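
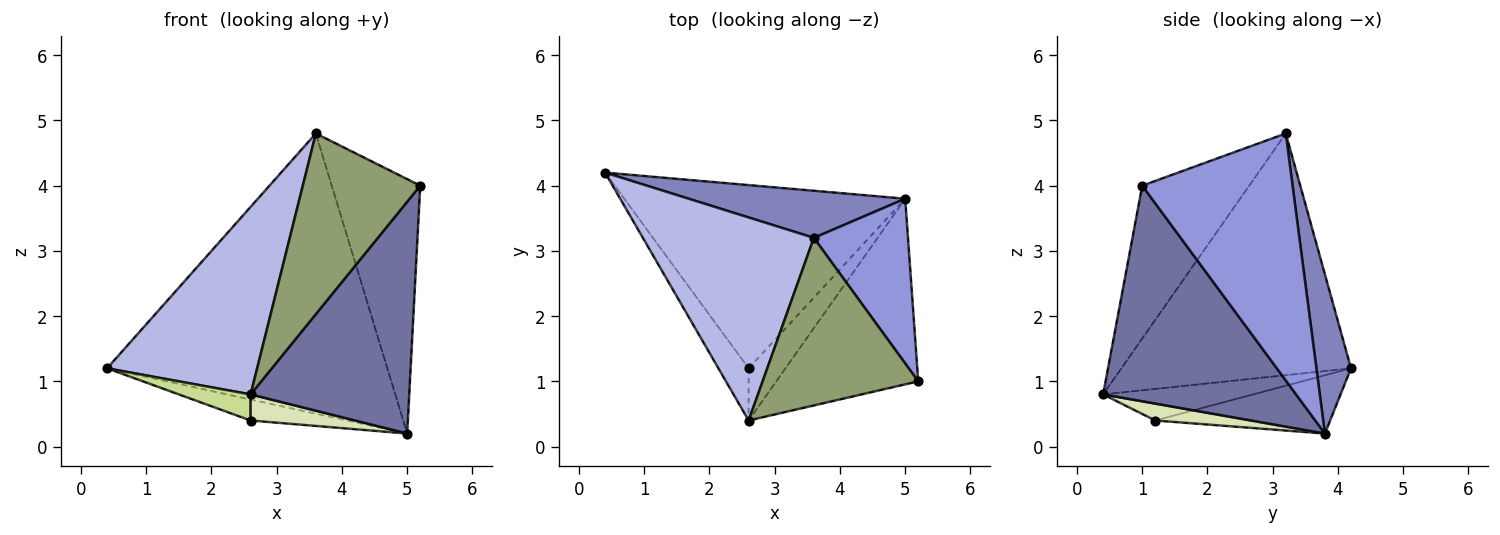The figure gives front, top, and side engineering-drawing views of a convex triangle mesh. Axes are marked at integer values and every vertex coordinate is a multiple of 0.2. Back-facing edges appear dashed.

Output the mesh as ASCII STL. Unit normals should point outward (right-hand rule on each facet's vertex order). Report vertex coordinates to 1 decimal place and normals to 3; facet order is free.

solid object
 facet normal 0.689 -0.566 -0.453
  outer loop
   vertex 2.6 0.4 0.8
   vertex 5.0 3.8 0.2
   vertex 5.2 1.0 4.0
  endloop
 endfacet
 facet normal 0.121 0.979 0.164
  outer loop
   vertex 3.6 3.2 4.8
   vertex 5.0 3.8 0.2
   vertex 0.4 4.2 1.2
  endloop
 endfacet
 facet normal 0.819 0.482 0.312
  outer loop
   vertex 3.6 3.2 4.8
   vertex 5.2 1.0 4.0
   vertex 5.0 3.8 0.2
  endloop
 endfacet
 facet normal -0.720 -0.471 0.510
  outer loop
   vertex 3.6 3.2 4.8
   vertex 0.4 4.2 1.2
   vertex 2.6 0.4 0.8
  endloop
 endfacet
 facet normal -0.555 -0.610 0.566
  outer loop
   vertex 3.6 3.2 4.8
   vertex 2.6 0.4 0.8
   vertex 5.2 1.0 4.0
  endloop
 endfacet
 facet normal -0.202 0.111 -0.973
  outer loop
   vertex 2.6 1.2 0.4
   vertex 0.4 4.2 1.2
   vertex 5.0 3.8 0.2
  endloop
 endfacet
 facet normal -0.683 -0.327 -0.653
  outer loop
   vertex 2.6 1.2 0.4
   vertex 2.6 0.4 0.8
   vertex 0.4 4.2 1.2
  endloop
 endfacet
 facet normal 0.379 -0.414 -0.828
  outer loop
   vertex 2.6 1.2 0.4
   vertex 5.0 3.8 0.2
   vertex 2.6 0.4 0.8
  endloop
 endfacet
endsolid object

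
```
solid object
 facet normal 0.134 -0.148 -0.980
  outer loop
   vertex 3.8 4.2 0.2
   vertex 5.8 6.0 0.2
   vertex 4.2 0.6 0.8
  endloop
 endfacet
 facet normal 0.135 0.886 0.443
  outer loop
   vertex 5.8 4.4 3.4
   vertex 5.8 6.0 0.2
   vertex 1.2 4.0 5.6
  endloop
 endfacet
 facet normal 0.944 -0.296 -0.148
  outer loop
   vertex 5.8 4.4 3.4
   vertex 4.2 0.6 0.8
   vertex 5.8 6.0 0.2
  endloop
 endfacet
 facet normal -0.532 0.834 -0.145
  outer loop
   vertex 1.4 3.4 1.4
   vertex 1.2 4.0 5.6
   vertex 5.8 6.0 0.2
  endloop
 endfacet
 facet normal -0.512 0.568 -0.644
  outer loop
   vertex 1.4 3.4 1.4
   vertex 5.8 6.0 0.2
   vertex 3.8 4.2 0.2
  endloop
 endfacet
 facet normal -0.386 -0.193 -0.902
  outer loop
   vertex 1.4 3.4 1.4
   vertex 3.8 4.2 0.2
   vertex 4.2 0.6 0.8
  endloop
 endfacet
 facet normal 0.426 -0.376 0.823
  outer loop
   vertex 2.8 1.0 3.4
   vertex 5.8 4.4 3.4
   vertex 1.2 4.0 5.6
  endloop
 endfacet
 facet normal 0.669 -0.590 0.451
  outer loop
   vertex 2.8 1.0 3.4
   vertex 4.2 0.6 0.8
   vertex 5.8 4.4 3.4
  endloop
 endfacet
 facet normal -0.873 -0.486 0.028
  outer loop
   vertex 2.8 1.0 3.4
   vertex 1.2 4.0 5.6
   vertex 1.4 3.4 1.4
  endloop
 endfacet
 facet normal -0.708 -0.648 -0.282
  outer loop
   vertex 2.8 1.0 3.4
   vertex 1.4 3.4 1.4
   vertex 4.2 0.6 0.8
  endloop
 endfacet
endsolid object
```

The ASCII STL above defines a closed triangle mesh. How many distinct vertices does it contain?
7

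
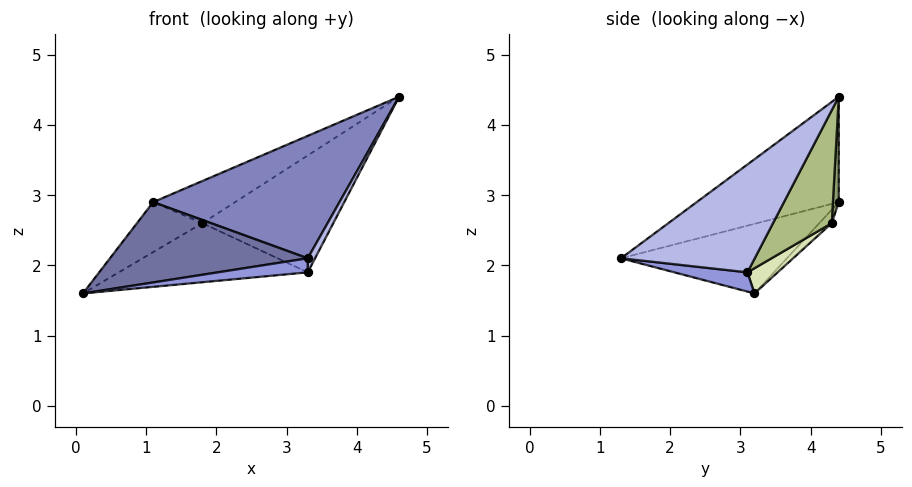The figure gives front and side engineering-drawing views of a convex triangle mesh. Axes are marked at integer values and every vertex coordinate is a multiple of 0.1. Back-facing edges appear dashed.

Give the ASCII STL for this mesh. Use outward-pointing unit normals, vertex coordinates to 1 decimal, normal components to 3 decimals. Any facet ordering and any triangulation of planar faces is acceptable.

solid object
 facet normal -0.411 -0.490 0.769
  outer loop
   vertex 1.1 4.4 2.9
   vertex 0.1 3.2 1.6
   vertex 3.3 1.3 2.1
  endloop
 endfacet
 facet normal -0.350 -0.459 0.817
  outer loop
   vertex 1.1 4.4 2.9
   vertex 3.3 1.3 2.1
   vertex 4.6 4.4 4.4
  endloop
 endfacet
 facet normal 0.089 -0.110 -0.990
  outer loop
   vertex 3.3 3.1 1.9
   vertex 3.3 1.3 2.1
   vertex 0.1 3.2 1.6
  endloop
 endfacet
 facet normal 0.896 -0.049 -0.441
  outer loop
   vertex 3.3 3.1 1.9
   vertex 4.6 4.4 4.4
   vertex 3.3 1.3 2.1
  endloop
 endfacet
 facet normal 0.070 0.984 -0.164
  outer loop
   vertex 1.8 4.3 2.6
   vertex 1.1 4.4 2.9
   vertex 4.6 4.4 4.4
  endloop
 endfacet
 facet normal 0.337 0.752 -0.566
  outer loop
   vertex 1.8 4.3 2.6
   vertex 4.6 4.4 4.4
   vertex 3.3 3.1 1.9
  endloop
 endfacet
 facet normal -0.148 0.781 -0.607
  outer loop
   vertex 1.8 4.3 2.6
   vertex 0.1 3.2 1.6
   vertex 1.1 4.4 2.9
  endloop
 endfacet
 facet normal 0.094 0.586 -0.805
  outer loop
   vertex 1.8 4.3 2.6
   vertex 3.3 3.1 1.9
   vertex 0.1 3.2 1.6
  endloop
 endfacet
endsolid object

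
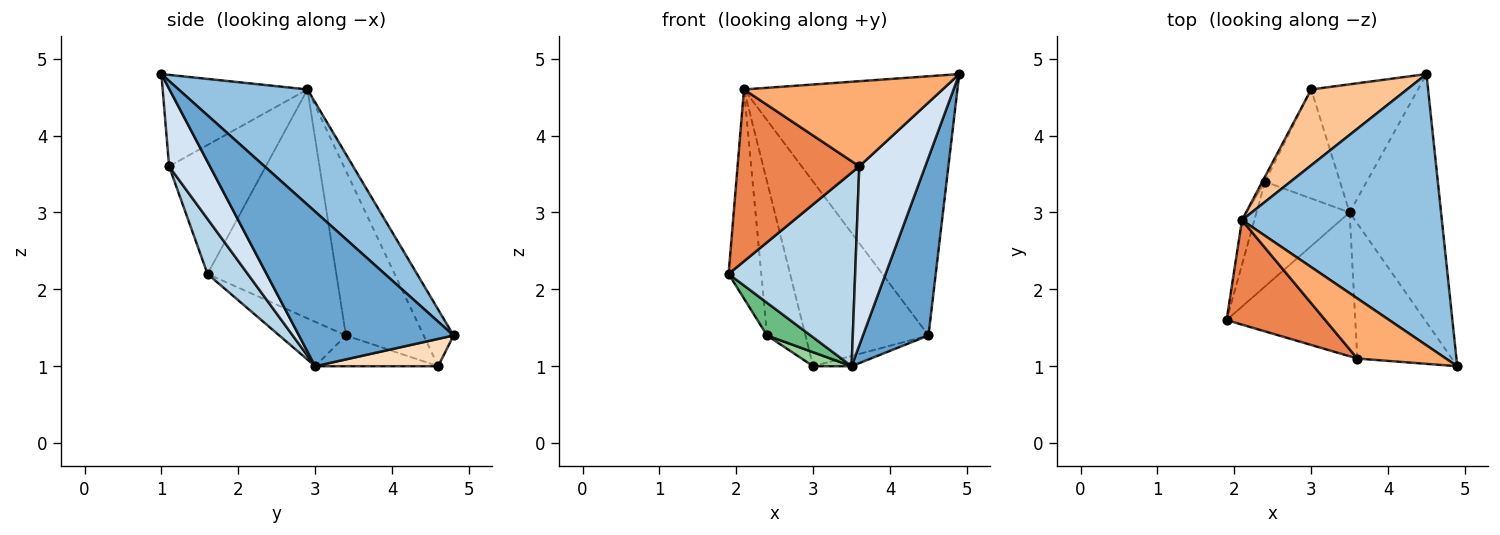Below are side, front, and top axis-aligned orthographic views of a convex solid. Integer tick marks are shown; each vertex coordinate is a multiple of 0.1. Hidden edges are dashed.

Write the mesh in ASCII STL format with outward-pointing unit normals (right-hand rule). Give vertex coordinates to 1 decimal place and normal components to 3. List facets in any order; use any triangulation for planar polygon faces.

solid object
 facet normal 0.808 -0.343 -0.478
  outer loop
   vertex 3.5 3.0 1.0
   vertex 4.5 4.8 1.4
   vertex 4.9 1.0 4.8
  endloop
 endfacet
 facet normal 0.385 0.638 0.667
  outer loop
   vertex 2.1 2.9 4.6
   vertex 4.9 1.0 4.8
   vertex 4.5 4.8 1.4
  endloop
 endfacet
 facet normal 0.247 -0.778 -0.578
  outer loop
   vertex 3.6 1.1 3.6
   vertex 1.9 1.6 2.2
   vertex 3.5 3.0 1.0
  endloop
 endfacet
 facet normal 0.443 -0.715 -0.540
  outer loop
   vertex 3.6 1.1 3.6
   vertex 3.5 3.0 1.0
   vertex 4.9 1.0 4.8
  endloop
 endfacet
 facet normal -0.562 -0.707 0.430
  outer loop
   vertex 3.6 1.1 3.6
   vertex 2.1 2.9 4.6
   vertex 1.9 1.6 2.2
  endloop
 endfacet
 facet normal -0.512 -0.702 0.496
  outer loop
   vertex 3.6 1.1 3.6
   vertex 4.9 1.0 4.8
   vertex 2.1 2.9 4.6
  endloop
 endfacet
 facet normal -0.219 0.902 0.371
  outer loop
   vertex 3.0 4.6 1.0
   vertex 2.1 2.9 4.6
   vertex 4.5 4.8 1.4
  endloop
 endfacet
 facet normal 0.247 0.077 -0.966
  outer loop
   vertex 3.0 4.6 1.0
   vertex 4.5 4.8 1.4
   vertex 3.5 3.0 1.0
  endloop
 endfacet
 facet normal -0.414 -0.271 -0.869
  outer loop
   vertex 2.4 3.4 1.4
   vertex 3.5 3.0 1.0
   vertex 1.9 1.6 2.2
  endloop
 endfacet
 facet normal -0.377 -0.118 -0.919
  outer loop
   vertex 2.4 3.4 1.4
   vertex 3.0 4.6 1.0
   vertex 3.5 3.0 1.0
  endloop
 endfacet
 facet normal -0.968 0.246 -0.052
  outer loop
   vertex 2.4 3.4 1.4
   vertex 1.9 1.6 2.2
   vertex 2.1 2.9 4.6
  endloop
 endfacet
 facet normal -0.896 0.443 -0.015
  outer loop
   vertex 2.4 3.4 1.4
   vertex 2.1 2.9 4.6
   vertex 3.0 4.6 1.0
  endloop
 endfacet
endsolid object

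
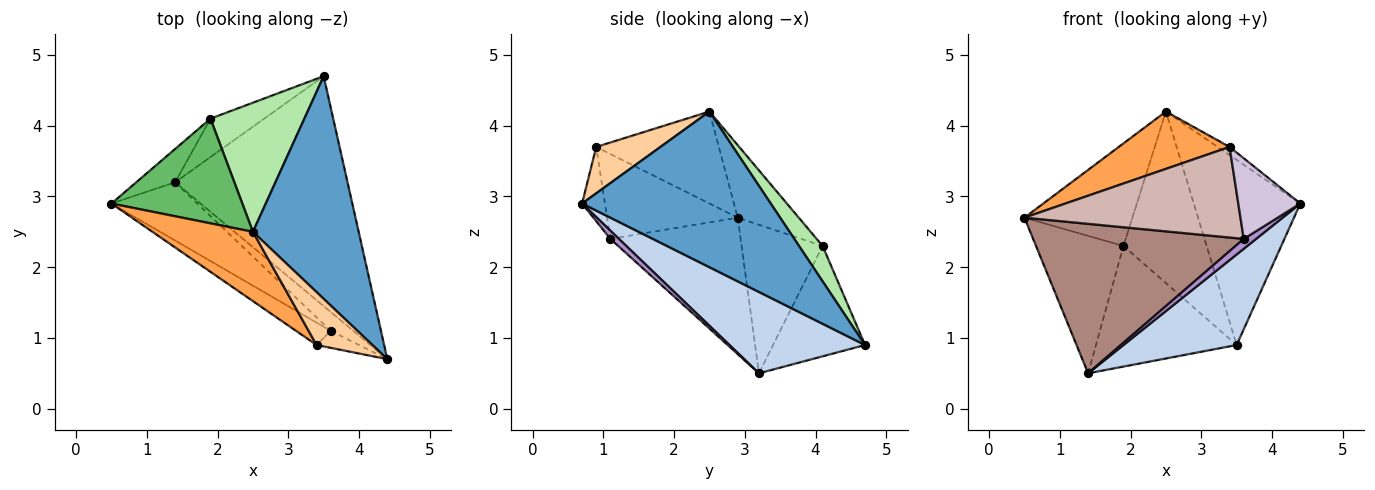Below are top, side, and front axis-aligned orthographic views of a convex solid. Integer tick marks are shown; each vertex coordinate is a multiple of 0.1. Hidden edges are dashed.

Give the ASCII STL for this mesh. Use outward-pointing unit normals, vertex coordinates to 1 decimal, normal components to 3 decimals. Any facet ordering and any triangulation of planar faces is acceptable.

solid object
 facet normal 0.749 0.423 0.509
  outer loop
   vertex 2.5 2.5 4.2
   vertex 4.4 0.7 2.9
   vertex 3.5 4.7 0.9
  endloop
 endfacet
 facet normal 0.402 -0.336 -0.852
  outer loop
   vertex 1.4 3.2 0.5
   vertex 3.5 4.7 0.9
   vertex 4.4 0.7 2.9
  endloop
 endfacet
 facet normal -0.576 -0.521 0.630
  outer loop
   vertex 3.4 0.9 3.7
   vertex 2.5 2.5 4.2
   vertex 0.5 2.9 2.7
  endloop
 endfacet
 facet normal 0.635 0.118 0.764
  outer loop
   vertex 3.4 0.9 3.7
   vertex 4.4 0.7 2.9
   vertex 2.5 2.5 4.2
  endloop
 endfacet
 facet normal -0.368 0.651 0.664
  outer loop
   vertex 1.9 4.1 2.3
   vertex 0.5 2.9 2.7
   vertex 2.5 2.5 4.2
  endloop
 endfacet
 facet normal 0.221 0.779 0.586
  outer loop
   vertex 1.9 4.1 2.3
   vertex 2.5 2.5 4.2
   vertex 3.5 4.7 0.9
  endloop
 endfacet
 facet normal -0.669 0.722 -0.175
  outer loop
   vertex 1.9 4.1 2.3
   vertex 1.4 3.2 0.5
   vertex 0.5 2.9 2.7
  endloop
 endfacet
 facet normal -0.529 0.809 -0.258
  outer loop
   vertex 1.9 4.1 2.3
   vertex 3.5 4.7 0.9
   vertex 1.4 3.2 0.5
  endloop
 endfacet
 facet normal 0.306 -0.443 -0.843
  outer loop
   vertex 3.6 1.1 2.4
   vertex 1.4 3.2 0.5
   vertex 4.4 0.7 2.9
  endloop
 endfacet
 facet normal -0.339 -0.921 -0.194
  outer loop
   vertex 3.6 1.1 2.4
   vertex 4.4 0.7 2.9
   vertex 3.4 0.9 3.7
  endloop
 endfacet
 facet normal -0.499 -0.807 -0.314
  outer loop
   vertex 3.6 1.1 2.4
   vertex 0.5 2.9 2.7
   vertex 1.4 3.2 0.5
  endloop
 endfacet
 facet normal -0.506 -0.837 -0.207
  outer loop
   vertex 3.6 1.1 2.4
   vertex 3.4 0.9 3.7
   vertex 0.5 2.9 2.7
  endloop
 endfacet
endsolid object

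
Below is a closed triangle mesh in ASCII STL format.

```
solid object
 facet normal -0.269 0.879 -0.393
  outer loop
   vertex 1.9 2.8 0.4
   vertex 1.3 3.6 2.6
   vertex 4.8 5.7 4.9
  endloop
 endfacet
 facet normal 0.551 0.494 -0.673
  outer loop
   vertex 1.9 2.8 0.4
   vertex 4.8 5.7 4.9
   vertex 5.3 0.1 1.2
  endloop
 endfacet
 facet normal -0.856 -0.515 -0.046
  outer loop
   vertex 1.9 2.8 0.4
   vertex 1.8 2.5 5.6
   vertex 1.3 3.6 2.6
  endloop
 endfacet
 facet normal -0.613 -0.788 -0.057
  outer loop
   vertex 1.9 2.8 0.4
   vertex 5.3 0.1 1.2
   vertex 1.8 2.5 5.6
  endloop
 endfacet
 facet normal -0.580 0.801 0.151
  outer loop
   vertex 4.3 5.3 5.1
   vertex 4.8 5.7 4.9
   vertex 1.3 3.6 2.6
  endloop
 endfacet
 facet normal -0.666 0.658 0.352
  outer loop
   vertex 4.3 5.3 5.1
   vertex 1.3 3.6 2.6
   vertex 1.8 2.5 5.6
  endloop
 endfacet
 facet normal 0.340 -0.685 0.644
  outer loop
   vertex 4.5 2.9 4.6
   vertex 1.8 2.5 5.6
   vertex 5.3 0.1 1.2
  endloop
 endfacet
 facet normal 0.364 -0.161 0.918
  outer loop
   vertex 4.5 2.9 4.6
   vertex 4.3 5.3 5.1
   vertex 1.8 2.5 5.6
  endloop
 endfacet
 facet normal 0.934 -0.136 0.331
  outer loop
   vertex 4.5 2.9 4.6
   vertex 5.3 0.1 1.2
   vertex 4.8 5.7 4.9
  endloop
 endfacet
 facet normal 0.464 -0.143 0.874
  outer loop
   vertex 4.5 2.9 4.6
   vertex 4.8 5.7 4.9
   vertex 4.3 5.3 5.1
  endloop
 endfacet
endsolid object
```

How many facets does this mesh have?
10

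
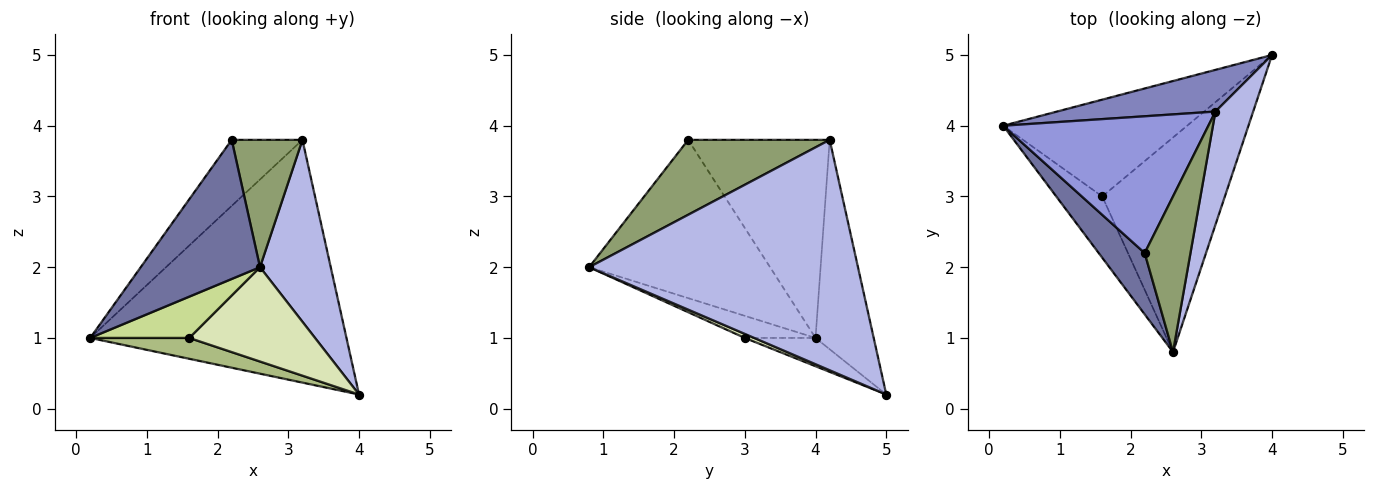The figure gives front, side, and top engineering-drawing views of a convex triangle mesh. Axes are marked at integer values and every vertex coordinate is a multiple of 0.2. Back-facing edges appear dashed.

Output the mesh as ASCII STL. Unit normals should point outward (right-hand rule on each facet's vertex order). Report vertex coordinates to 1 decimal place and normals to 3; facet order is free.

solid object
 facet normal -0.811 -0.535 0.236
  outer loop
   vertex 2.2 2.2 3.8
   vertex 0.2 4.0 1.0
   vertex 2.6 0.8 2.0
  endloop
 endfacet
 facet normal -0.218 0.962 0.165
  outer loop
   vertex 3.2 4.2 3.8
   vertex 4.0 5.0 0.2
   vertex 0.2 4.0 1.0
  endloop
 endfacet
 facet normal -0.656 0.328 0.680
  outer loop
   vertex 3.2 4.2 3.8
   vertex 0.2 4.0 1.0
   vertex 2.2 2.2 3.8
  endloop
 endfacet
 facet normal 0.955 -0.251 0.156
  outer loop
   vertex 3.2 4.2 3.8
   vertex 2.6 0.8 2.0
   vertex 4.0 5.0 0.2
  endloop
 endfacet
 facet normal 0.785 -0.392 0.480
  outer loop
   vertex 3.2 4.2 3.8
   vertex 2.2 2.2 3.8
   vertex 2.6 0.8 2.0
  endloop
 endfacet
 facet normal -0.149 -0.208 -0.967
  outer loop
   vertex 1.6 3.0 1.0
   vertex 0.2 4.0 1.0
   vertex 4.0 5.0 0.2
  endloop
 endfacet
 facet normal -0.370 -0.519 -0.771
  outer loop
   vertex 1.6 3.0 1.0
   vertex 2.6 0.8 2.0
   vertex 0.2 4.0 1.0
  endloop
 endfacet
 facet normal 0.030 -0.402 -0.915
  outer loop
   vertex 1.6 3.0 1.0
   vertex 4.0 5.0 0.2
   vertex 2.6 0.8 2.0
  endloop
 endfacet
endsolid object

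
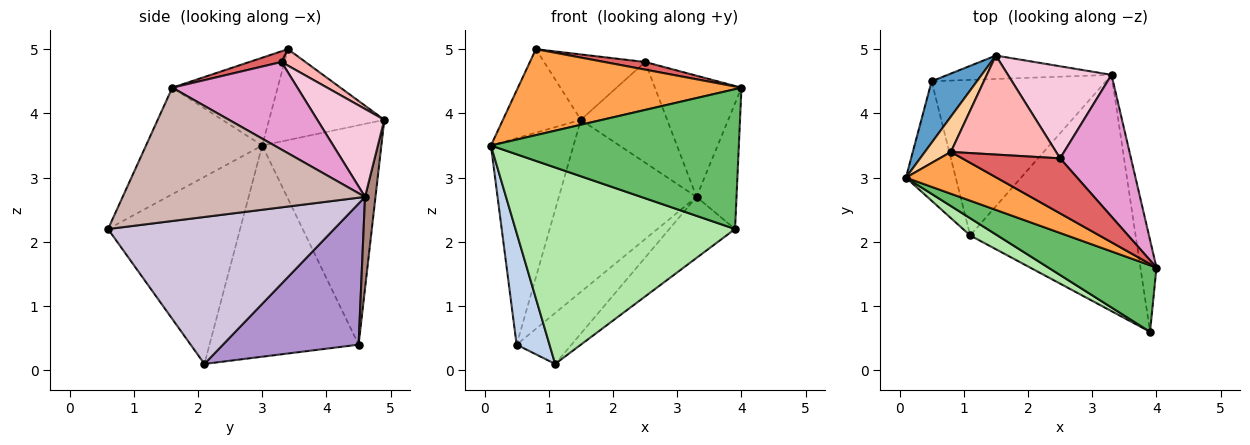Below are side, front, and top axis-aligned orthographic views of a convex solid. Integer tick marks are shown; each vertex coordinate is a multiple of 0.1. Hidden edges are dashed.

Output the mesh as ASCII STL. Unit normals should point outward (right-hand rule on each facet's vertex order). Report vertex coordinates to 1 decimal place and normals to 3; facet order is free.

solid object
 facet normal -0.810 0.562 0.167
  outer loop
   vertex 0.5 4.5 0.4
   vertex 0.1 3.0 3.5
   vertex 1.5 4.9 3.9
  endloop
 endfacet
 facet normal -0.952 -0.210 -0.224
  outer loop
   vertex 0.5 4.5 0.4
   vertex 1.1 2.1 0.1
   vertex 0.1 3.0 3.5
  endloop
 endfacet
 facet normal -0.390 -0.828 0.403
  outer loop
   vertex 0.8 3.4 5.0
   vertex 0.1 3.0 3.5
   vertex 4.0 1.6 4.4
  endloop
 endfacet
 facet normal -0.806 0.545 0.231
  outer loop
   vertex 0.8 3.4 5.0
   vertex 1.5 4.9 3.9
   vertex 0.1 3.0 3.5
  endloop
 endfacet
 facet normal -0.390 -0.832 0.396
  outer loop
   vertex 3.9 0.6 2.2
   vertex 4.0 1.6 4.4
   vertex 0.1 3.0 3.5
  endloop
 endfacet
 facet normal -0.514 -0.854 0.075
  outer loop
   vertex 3.9 0.6 2.2
   vertex 0.1 3.0 3.5
   vertex 1.1 2.1 0.1
  endloop
 endfacet
 facet normal 0.108 -0.137 0.985
  outer loop
   vertex 2.5 3.3 4.8
   vertex 0.8 3.4 5.0
   vertex 4.0 1.6 4.4
  endloop
 endfacet
 facet normal 0.129 0.546 0.827
  outer loop
   vertex 2.5 3.3 4.8
   vertex 1.5 4.9 3.9
   vertex 0.8 3.4 5.0
  endloop
 endfacet
 facet normal 0.610 0.247 -0.753
  outer loop
   vertex 3.3 4.6 2.7
   vertex 1.1 2.1 0.1
   vertex 0.5 4.5 0.4
  endloop
 endfacet
 facet normal 0.652 0.190 -0.734
  outer loop
   vertex 3.3 4.6 2.7
   vertex 3.9 0.6 2.2
   vertex 1.1 2.1 0.1
  endloop
 endfacet
 facet normal 0.075 0.988 -0.134
  outer loop
   vertex 3.3 4.6 2.7
   vertex 0.5 4.5 0.4
   vertex 1.5 4.9 3.9
  endloop
 endfacet
 facet normal 0.980 0.162 -0.118
  outer loop
   vertex 3.3 4.6 2.7
   vertex 4.0 1.6 4.4
   vertex 3.9 0.6 2.2
  endloop
 endfacet
 facet normal 0.685 0.474 0.554
  outer loop
   vertex 3.3 4.6 2.7
   vertex 2.5 3.3 4.8
   vertex 4.0 1.6 4.4
  endloop
 endfacet
 facet normal 0.497 0.640 0.586
  outer loop
   vertex 3.3 4.6 2.7
   vertex 1.5 4.9 3.9
   vertex 2.5 3.3 4.8
  endloop
 endfacet
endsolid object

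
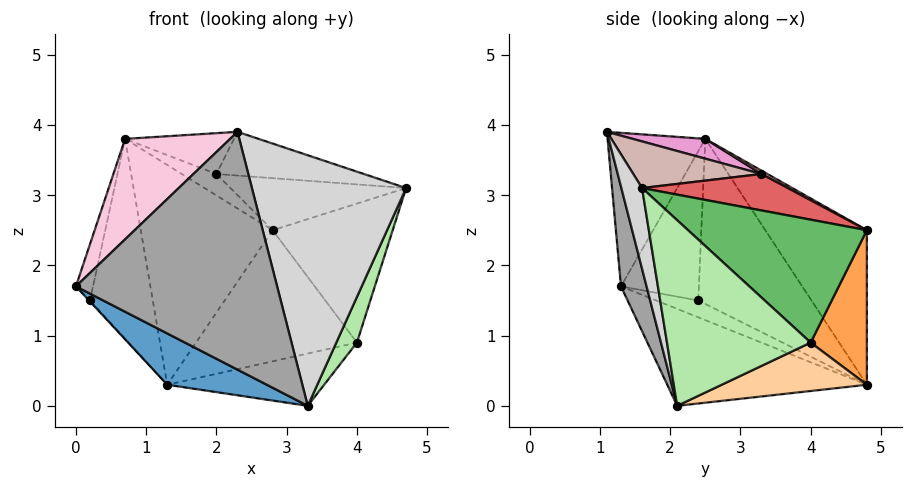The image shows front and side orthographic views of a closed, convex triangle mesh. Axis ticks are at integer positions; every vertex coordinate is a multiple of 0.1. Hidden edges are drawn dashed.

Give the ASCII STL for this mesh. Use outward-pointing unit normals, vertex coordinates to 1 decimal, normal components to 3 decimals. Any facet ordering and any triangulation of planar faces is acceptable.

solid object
 facet normal -0.409 -0.204 -0.890
  outer loop
   vertex 1.3 4.8 0.3
   vertex 3.3 2.1 0.0
   vertex 0.0 1.3 1.7
  endloop
 endfacet
 facet normal -0.563 0.731 0.384
  outer loop
   vertex 0.7 2.5 3.8
   vertex 2.8 4.8 2.5
   vertex 1.3 4.8 0.3
  endloop
 endfacet
 facet normal 0.322 0.921 -0.219
  outer loop
   vertex 4.0 4.0 0.9
   vertex 1.3 4.8 0.3
   vertex 2.8 4.8 2.5
  endloop
 endfacet
 facet normal 0.295 0.318 -0.901
  outer loop
   vertex 4.0 4.0 0.9
   vertex 3.3 2.1 0.0
   vertex 1.3 4.8 0.3
  endloop
 endfacet
 facet normal 0.785 0.527 0.325
  outer loop
   vertex 4.0 4.0 0.9
   vertex 2.8 4.8 2.5
   vertex 4.7 1.6 3.1
  endloop
 endfacet
 facet normal 0.896 -0.129 -0.425
  outer loop
   vertex 4.0 4.0 0.9
   vertex 4.7 1.6 3.1
   vertex 3.3 2.1 0.0
  endloop
 endfacet
 facet normal 0.277 0.333 0.901
  outer loop
   vertex 2.0 3.3 3.3
   vertex 4.7 1.6 3.1
   vertex 2.8 4.8 2.5
  endloop
 endfacet
 facet normal 0.075 0.438 0.896
  outer loop
   vertex 2.0 3.3 3.3
   vertex 2.8 4.8 2.5
   vertex 0.7 2.5 3.8
  endloop
 endfacet
 facet normal -0.755 0.018 -0.656
  outer loop
   vertex 0.2 2.4 1.5
   vertex 1.3 4.8 0.3
   vertex 0.0 1.3 1.7
  endloop
 endfacet
 facet normal -0.957 0.210 0.199
  outer loop
   vertex 0.2 2.4 1.5
   vertex 0.0 1.3 1.7
   vertex 0.7 2.5 3.8
  endloop
 endfacet
 facet normal -0.862 0.478 0.167
  outer loop
   vertex 0.2 2.4 1.5
   vertex 0.7 2.5 3.8
   vertex 1.3 4.8 0.3
  endloop
 endfacet
 facet normal 0.249 0.286 0.925
  outer loop
   vertex 2.3 1.1 3.9
   vertex 4.7 1.6 3.1
   vertex 2.0 3.3 3.3
  endloop
 endfacet
 facet normal 0.188 0.282 0.941
  outer loop
   vertex 2.3 1.1 3.9
   vertex 2.0 3.3 3.3
   vertex 0.7 2.5 3.8
  endloop
 endfacet
 facet normal -0.572 -0.615 0.542
  outer loop
   vertex 2.3 1.1 3.9
   vertex 0.7 2.5 3.8
   vertex 0.0 1.3 1.7
  endloop
 endfacet
 facet normal 0.123 -0.968 -0.217
  outer loop
   vertex 2.3 1.1 3.9
   vertex 0.0 1.3 1.7
   vertex 3.3 2.1 0.0
  endloop
 endfacet
 facet normal 0.130 -0.968 -0.215
  outer loop
   vertex 2.3 1.1 3.9
   vertex 3.3 2.1 0.0
   vertex 4.7 1.6 3.1
  endloop
 endfacet
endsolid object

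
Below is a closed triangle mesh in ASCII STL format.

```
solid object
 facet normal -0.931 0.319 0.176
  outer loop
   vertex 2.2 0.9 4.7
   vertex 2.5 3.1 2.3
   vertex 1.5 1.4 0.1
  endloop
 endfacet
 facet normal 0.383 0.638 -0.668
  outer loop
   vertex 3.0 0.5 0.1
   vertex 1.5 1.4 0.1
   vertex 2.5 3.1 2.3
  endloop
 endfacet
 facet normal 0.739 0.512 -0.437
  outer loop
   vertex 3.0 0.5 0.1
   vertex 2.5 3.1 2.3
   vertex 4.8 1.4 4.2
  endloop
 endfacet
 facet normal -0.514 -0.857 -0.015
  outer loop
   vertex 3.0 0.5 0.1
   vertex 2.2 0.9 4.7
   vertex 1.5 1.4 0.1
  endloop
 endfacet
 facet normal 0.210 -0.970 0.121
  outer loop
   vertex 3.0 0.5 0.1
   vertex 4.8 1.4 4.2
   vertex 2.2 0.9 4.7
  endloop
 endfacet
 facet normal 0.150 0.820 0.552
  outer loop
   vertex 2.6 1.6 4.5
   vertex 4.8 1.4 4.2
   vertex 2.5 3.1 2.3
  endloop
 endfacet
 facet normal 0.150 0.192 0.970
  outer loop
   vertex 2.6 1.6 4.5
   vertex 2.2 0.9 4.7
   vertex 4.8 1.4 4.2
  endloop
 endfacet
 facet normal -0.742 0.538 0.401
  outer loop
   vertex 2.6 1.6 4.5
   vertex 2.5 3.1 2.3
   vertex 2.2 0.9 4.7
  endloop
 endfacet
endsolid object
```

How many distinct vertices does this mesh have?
6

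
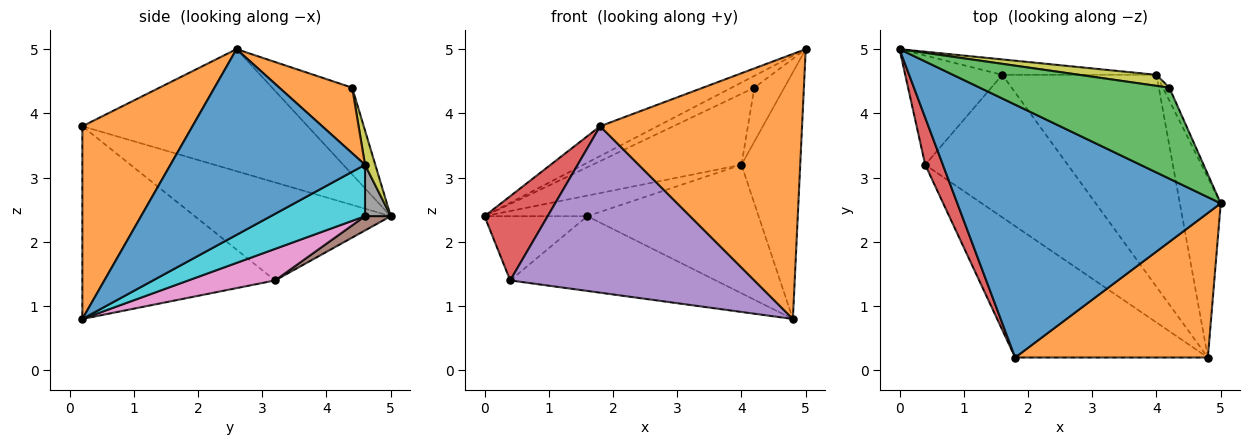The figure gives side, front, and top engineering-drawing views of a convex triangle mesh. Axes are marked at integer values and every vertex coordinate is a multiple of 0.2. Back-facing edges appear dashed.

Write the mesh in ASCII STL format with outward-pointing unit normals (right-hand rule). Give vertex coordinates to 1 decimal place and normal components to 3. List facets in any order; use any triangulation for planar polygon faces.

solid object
 facet normal -0.418 0.106 0.902
  outer loop
   vertex 1.8 0.2 3.8
   vertex 5.0 2.6 5.0
   vertex 0.0 5.0 2.4
  endloop
 endfacet
 facet normal 0.432 -0.792 0.432
  outer loop
   vertex 1.8 0.2 3.8
   vertex 4.8 0.2 0.8
   vertex 5.0 2.6 5.0
  endloop
 endfacet
 facet normal -0.413 0.117 0.903
  outer loop
   vertex 4.2 4.4 4.4
   vertex 0.0 5.0 2.4
   vertex 5.0 2.6 5.0
  endloop
 endfacet
 facet normal -0.938 -0.302 0.169
  outer loop
   vertex 0.4 3.2 1.4
   vertex 1.8 0.2 3.8
   vertex 0.0 5.0 2.4
  endloop
 endfacet
 facet normal -0.527 -0.667 -0.527
  outer loop
   vertex 0.4 3.2 1.4
   vertex 4.8 0.2 0.8
   vertex 1.8 0.2 3.8
  endloop
 endfacet
 facet normal 0.126 0.503 -0.855
  outer loop
   vertex 0.4 3.2 1.4
   vertex 0.0 5.0 2.4
   vertex 1.6 4.6 2.4
  endloop
 endfacet
 facet normal 0.192 0.456 -0.869
  outer loop
   vertex 0.4 3.2 1.4
   vertex 1.6 4.6 2.4
   vertex 4.8 0.2 0.8
  endloop
 endfacet
 facet normal 0.196 0.784 -0.588
  outer loop
   vertex 4.0 4.6 3.2
   vertex 1.6 4.6 2.4
   vertex 0.0 5.0 2.4
  endloop
 endfacet
 facet normal 0.068 0.986 0.153
  outer loop
   vertex 4.0 4.6 3.2
   vertex 0.0 5.0 2.4
   vertex 4.2 4.4 4.4
  endloop
 endfacet
 facet normal 0.274 0.498 -0.822
  outer loop
   vertex 4.0 4.6 3.2
   vertex 4.8 0.2 0.8
   vertex 1.6 4.6 2.4
  endloop
 endfacet
 facet normal 0.937 0.283 -0.206
  outer loop
   vertex 4.0 4.6 3.2
   vertex 5.0 2.6 5.0
   vertex 4.8 0.2 0.8
  endloop
 endfacet
 facet normal 0.921 0.379 -0.090
  outer loop
   vertex 4.0 4.6 3.2
   vertex 4.2 4.4 4.4
   vertex 5.0 2.6 5.0
  endloop
 endfacet
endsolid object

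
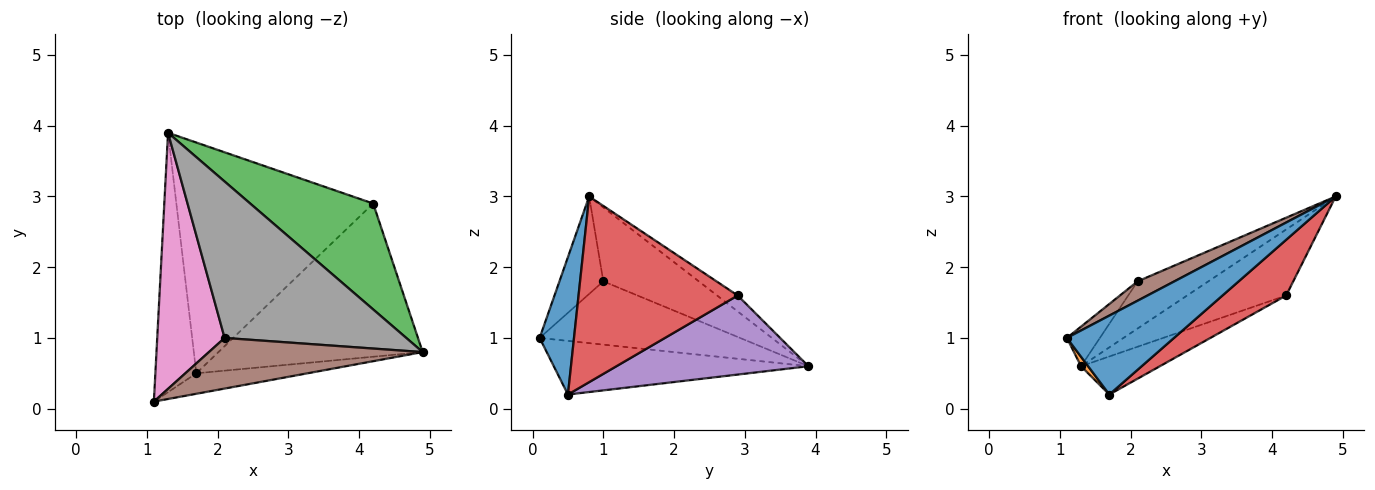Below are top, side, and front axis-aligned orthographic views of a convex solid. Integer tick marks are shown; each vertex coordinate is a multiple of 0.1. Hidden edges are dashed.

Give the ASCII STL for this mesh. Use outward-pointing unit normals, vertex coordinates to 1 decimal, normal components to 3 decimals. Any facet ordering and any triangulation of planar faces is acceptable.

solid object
 facet normal 0.297 -0.924 -0.240
  outer loop
   vertex 1.7 0.5 0.2
   vertex 4.9 0.8 3.0
   vertex 1.1 0.1 1.0
  endloop
 endfacet
 facet normal -0.794 -0.022 -0.607
  outer loop
   vertex 1.7 0.5 0.2
   vertex 1.1 0.1 1.0
   vertex 1.3 3.9 0.6
  endloop
 endfacet
 facet normal -0.110 0.526 0.844
  outer loop
   vertex 4.2 2.9 1.6
   vertex 1.3 3.9 0.6
   vertex 4.9 0.8 3.0
  endloop
 endfacet
 facet normal 0.650 -0.260 -0.715
  outer loop
   vertex 4.2 2.9 1.6
   vertex 4.9 0.8 3.0
   vertex 1.7 0.5 0.2
  endloop
 endfacet
 facet normal 0.368 0.151 -0.917
  outer loop
   vertex 4.2 2.9 1.6
   vertex 1.7 0.5 0.2
   vertex 1.3 3.9 0.6
  endloop
 endfacet
 facet normal -0.392 -0.329 0.859
  outer loop
   vertex 2.1 1.0 1.8
   vertex 1.1 0.1 1.0
   vertex 4.9 0.8 3.0
  endloop
 endfacet
 facet normal -0.680 0.112 0.724
  outer loop
   vertex 2.1 1.0 1.8
   vertex 1.3 3.9 0.6
   vertex 1.1 0.1 1.0
  endloop
 endfacet
 facet normal -0.363 0.269 0.892
  outer loop
   vertex 2.1 1.0 1.8
   vertex 4.9 0.8 3.0
   vertex 1.3 3.9 0.6
  endloop
 endfacet
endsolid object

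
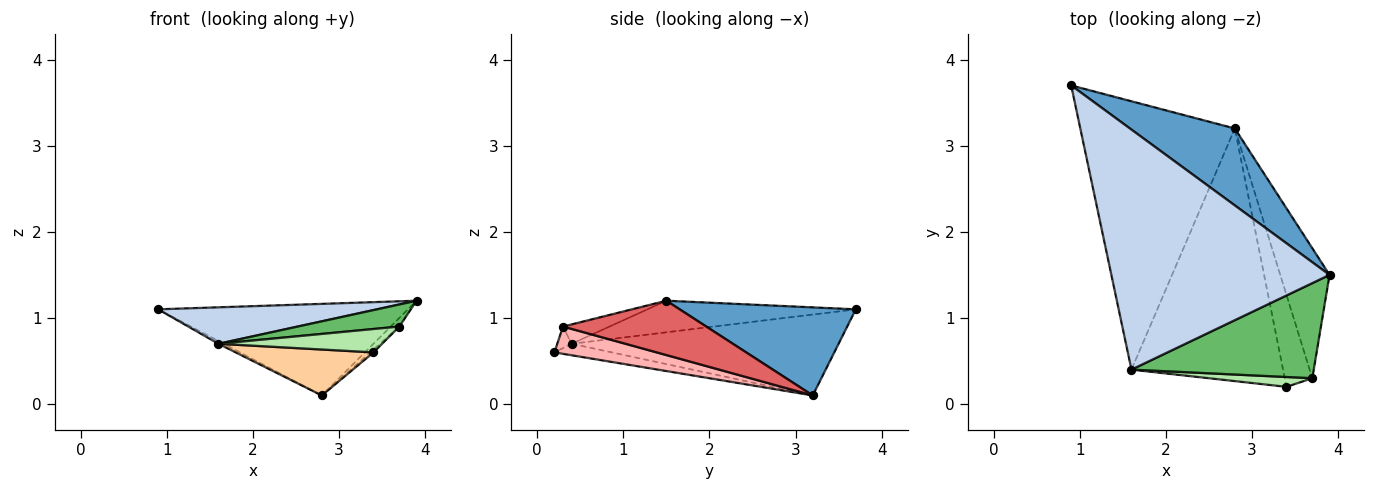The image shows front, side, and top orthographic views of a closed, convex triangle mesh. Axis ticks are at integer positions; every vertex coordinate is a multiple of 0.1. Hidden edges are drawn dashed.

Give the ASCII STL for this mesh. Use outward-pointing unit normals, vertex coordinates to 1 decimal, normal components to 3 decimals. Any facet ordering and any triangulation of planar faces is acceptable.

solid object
 facet normal 0.475 0.674 0.566
  outer loop
   vertex 2.8 3.2 0.1
   vertex 0.9 3.7 1.1
   vertex 3.9 1.5 1.2
  endloop
 endfacet
 facet normal -0.142 -0.149 0.979
  outer loop
   vertex 1.6 0.4 0.7
   vertex 3.9 1.5 1.2
   vertex 0.9 3.7 1.1
  endloop
 endfacet
 facet normal -0.464 0.009 -0.886
  outer loop
   vertex 1.6 0.4 0.7
   vertex 0.9 3.7 1.1
   vertex 2.8 3.2 0.1
  endloop
 endfacet
 facet normal -0.074 -0.178 -0.981
  outer loop
   vertex 1.6 0.4 0.7
   vertex 2.8 3.2 0.1
   vertex 3.4 0.2 0.6
  endloop
 endfacet
 facet normal -0.103 -0.225 0.969
  outer loop
   vertex 3.7 0.3 0.9
   vertex 3.9 1.5 1.2
   vertex 1.6 0.4 0.7
  endloop
 endfacet
 facet normal -0.081 -0.919 0.387
  outer loop
   vertex 3.7 0.3 0.9
   vertex 1.6 0.4 0.7
   vertex 3.4 0.2 0.6
  endloop
 endfacet
 facet normal 0.740 0.044 -0.671
  outer loop
   vertex 3.7 0.3 0.9
   vertex 2.8 3.2 0.1
   vertex 3.9 1.5 1.2
  endloop
 endfacet
 facet normal 0.703 0.022 -0.711
  outer loop
   vertex 3.7 0.3 0.9
   vertex 3.4 0.2 0.6
   vertex 2.8 3.2 0.1
  endloop
 endfacet
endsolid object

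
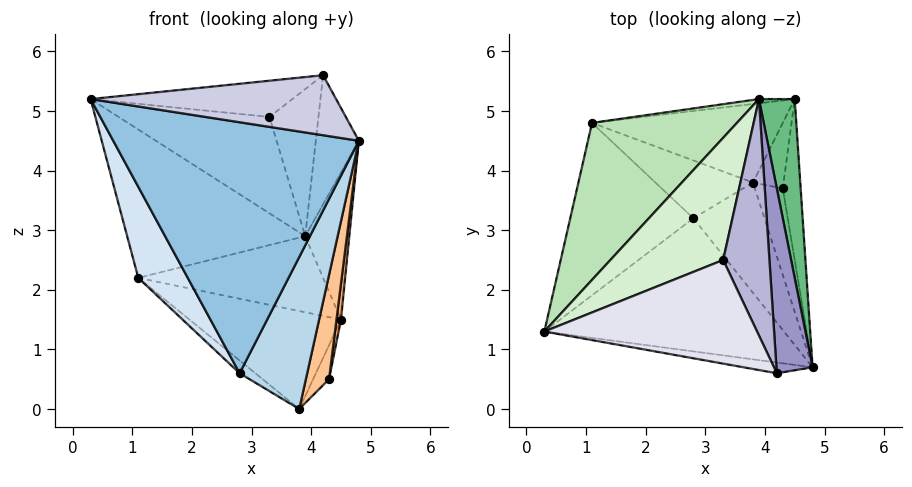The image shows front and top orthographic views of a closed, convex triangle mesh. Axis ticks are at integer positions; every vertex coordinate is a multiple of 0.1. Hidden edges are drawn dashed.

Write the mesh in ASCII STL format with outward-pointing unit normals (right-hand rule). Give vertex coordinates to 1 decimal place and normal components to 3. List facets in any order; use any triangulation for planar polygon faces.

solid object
 facet normal -0.215 0.762 -0.611
  outer loop
   vertex 1.1 4.8 2.2
   vertex 4.5 5.2 1.5
   vertex 3.8 3.8 0.0
  endloop
 endfacet
 facet normal -0.187 -0.868 -0.460
  outer loop
   vertex 2.8 3.2 0.6
   vertex 4.8 0.7 4.5
   vertex 0.3 1.3 5.2
  endloop
 endfacet
 facet normal 0.132 -0.802 -0.582
  outer loop
   vertex 2.8 3.2 0.6
   vertex 3.8 3.8 0.0
   vertex 4.8 0.7 4.5
  endloop
 endfacet
 facet normal -0.786 -0.289 -0.546
  outer loop
   vertex 2.8 3.2 0.6
   vertex 0.3 1.3 5.2
   vertex 1.1 4.8 2.2
  endloop
 endfacet
 facet normal -0.582 0.176 -0.794
  outer loop
   vertex 2.8 3.2 0.6
   vertex 1.1 4.8 2.2
   vertex 3.8 3.8 0.0
  endloop
 endfacet
 facet normal 0.988 -0.033 -0.148
  outer loop
   vertex 4.3 3.7 0.5
   vertex 4.5 5.2 1.5
   vertex 4.8 0.7 4.5
  endloop
 endfacet
 facet normal 0.436 -0.693 -0.574
  outer loop
   vertex 4.3 3.7 0.5
   vertex 4.8 0.7 4.5
   vertex 3.8 3.8 0.0
  endloop
 endfacet
 facet normal 0.700 0.329 -0.634
  outer loop
   vertex 4.3 3.7 0.5
   vertex 3.8 3.8 0.0
   vertex 4.5 5.2 1.5
  endloop
 endfacet
 facet normal 0.874 0.308 0.375
  outer loop
   vertex 3.9 5.2 2.9
   vertex 4.8 0.7 4.5
   vertex 4.5 5.2 1.5
  endloop
 endfacet
 facet normal -0.128 0.990 -0.055
  outer loop
   vertex 3.9 5.2 2.9
   vertex 4.5 5.2 1.5
   vertex 1.1 4.8 2.2
  endloop
 endfacet
 facet normal -0.269 0.661 0.700
  outer loop
   vertex 3.9 5.2 2.9
   vertex 1.1 4.8 2.2
   vertex 0.3 1.3 5.2
  endloop
 endfacet
 facet normal -0.167 0.611 0.774
  outer loop
   vertex 3.9 5.2 2.9
   vertex 0.3 1.3 5.2
   vertex 3.3 2.5 4.9
  endloop
 endfacet
 facet normal 0.815 0.332 0.475
  outer loop
   vertex 4.2 0.6 5.6
   vertex 4.8 0.7 4.5
   vertex 3.9 5.2 2.9
  endloop
 endfacet
 facet normal 0.414 0.481 0.773
  outer loop
   vertex 4.2 0.6 5.6
   vertex 3.9 5.2 2.9
   vertex 3.3 2.5 4.9
  endloop
 endfacet
 facet normal -0.157 -0.972 -0.174
  outer loop
   vertex 4.2 0.6 5.6
   vertex 0.3 1.3 5.2
   vertex 4.8 0.7 4.5
  endloop
 endfacet
 facet normal -0.038 0.330 0.943
  outer loop
   vertex 4.2 0.6 5.6
   vertex 3.3 2.5 4.9
   vertex 0.3 1.3 5.2
  endloop
 endfacet
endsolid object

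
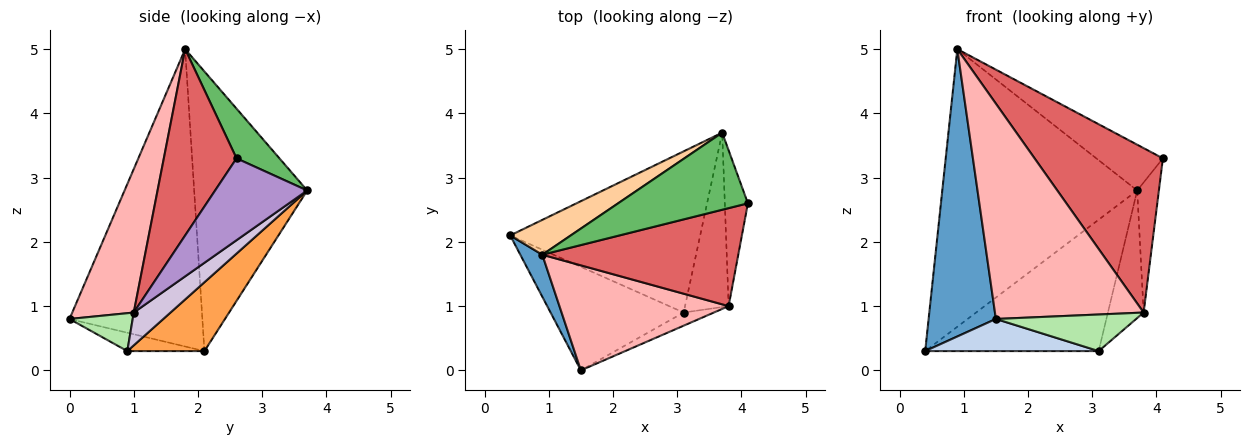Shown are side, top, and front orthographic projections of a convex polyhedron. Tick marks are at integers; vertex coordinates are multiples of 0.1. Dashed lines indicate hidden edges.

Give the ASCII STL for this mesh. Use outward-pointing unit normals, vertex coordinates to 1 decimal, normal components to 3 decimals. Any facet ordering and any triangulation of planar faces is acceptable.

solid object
 facet normal -0.890 -0.451 0.066
  outer loop
   vertex 0.9 1.8 5.0
   vertex 0.4 2.1 0.3
   vertex 1.5 0.0 0.8
  endloop
 endfacet
 facet normal -0.131 -0.294 -0.947
  outer loop
   vertex 3.1 0.9 0.3
   vertex 1.5 0.0 0.8
   vertex 0.4 2.1 0.3
  endloop
 endfacet
 facet normal 0.270 0.608 -0.746
  outer loop
   vertex 3.7 3.7 2.8
   vertex 3.1 0.9 0.3
   vertex 0.4 2.1 0.3
  endloop
 endfacet
 facet normal -0.499 0.860 0.108
  outer loop
   vertex 3.7 3.7 2.8
   vertex 0.4 2.1 0.3
   vertex 0.9 1.8 5.0
  endloop
 endfacet
 facet normal 0.313 0.485 0.817
  outer loop
   vertex 3.7 3.7 2.8
   vertex 0.9 1.8 5.0
   vertex 4.1 2.6 3.3
  endloop
 endfacet
 facet normal 0.390 -0.867 -0.311
  outer loop
   vertex 3.8 1.0 0.9
   vertex 1.5 0.0 0.8
   vertex 3.1 0.9 0.3
  endloop
 endfacet
 facet normal 0.438 -0.772 0.460
  outer loop
   vertex 3.8 1.0 0.9
   vertex 4.1 2.6 3.3
   vertex 0.9 1.8 5.0
  endloop
 endfacet
 facet normal 0.348 -0.842 0.411
  outer loop
   vertex 3.8 1.0 0.9
   vertex 0.9 1.8 5.0
   vertex 1.5 0.0 0.8
  endloop
 endfacet
 facet normal 0.939 0.221 -0.265
  outer loop
   vertex 3.8 1.0 0.9
   vertex 3.7 3.7 2.8
   vertex 4.1 2.6 3.3
  endloop
 endfacet
 facet normal 0.519 0.505 -0.690
  outer loop
   vertex 3.8 1.0 0.9
   vertex 3.1 0.9 0.3
   vertex 3.7 3.7 2.8
  endloop
 endfacet
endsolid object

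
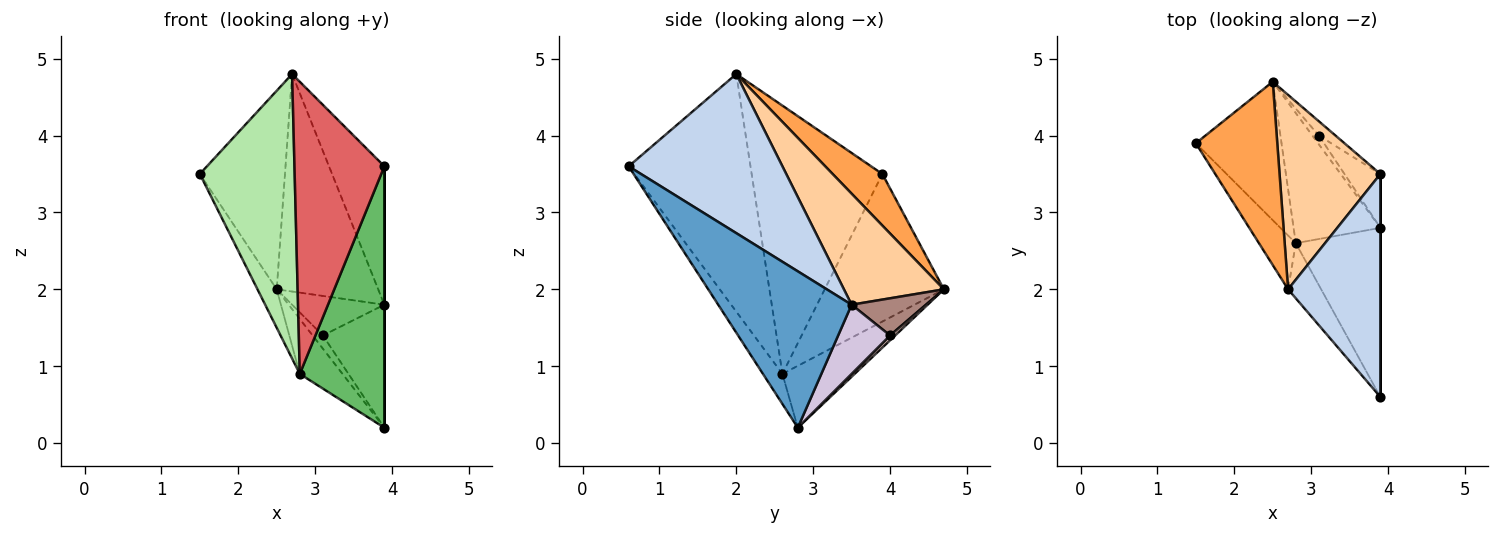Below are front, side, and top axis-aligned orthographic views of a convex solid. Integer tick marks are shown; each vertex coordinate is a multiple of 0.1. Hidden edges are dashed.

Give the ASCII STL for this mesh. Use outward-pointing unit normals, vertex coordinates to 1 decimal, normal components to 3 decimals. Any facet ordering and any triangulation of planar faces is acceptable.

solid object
 facet normal 1.000 0.000 0.000
  outer loop
   vertex 3.9 2.8 0.2
   vertex 3.9 3.5 1.8
   vertex 3.9 0.6 3.6
  endloop
 endfacet
 facet normal 0.826 0.297 0.479
  outer loop
   vertex 2.7 2.0 4.8
   vertex 3.9 0.6 3.6
   vertex 3.9 3.5 1.8
  endloop
 endfacet
 facet normal 0.394 0.675 0.623
  outer loop
   vertex 2.7 2.0 4.8
   vertex 2.5 4.7 2.0
   vertex 1.5 3.9 3.5
  endloop
 endfacet
 facet normal 0.592 0.601 0.537
  outer loop
   vertex 2.7 2.0 4.8
   vertex 3.9 3.5 1.8
   vertex 2.5 4.7 2.0
  endloop
 endfacet
 facet normal -0.190 -0.824 -0.533
  outer loop
   vertex 2.8 2.6 0.9
   vertex 3.9 2.8 0.2
   vertex 3.9 0.6 3.6
  endloop
 endfacet
 facet normal -0.804 -0.584 -0.110
  outer loop
   vertex 2.8 2.6 0.9
   vertex 2.7 2.0 4.8
   vertex 1.5 3.9 3.5
  endloop
 endfacet
 facet normal -0.800 -0.590 -0.111
  outer loop
   vertex 2.8 2.6 0.9
   vertex 3.9 0.6 3.6
   vertex 2.7 2.0 4.8
  endloop
 endfacet
 facet normal -0.856 0.138 -0.497
  outer loop
   vertex 2.8 2.6 0.9
   vertex 1.5 3.9 3.5
   vertex 2.5 4.7 2.0
  endloop
 endfacet
 facet normal -0.549 0.325 -0.770
  outer loop
   vertex 2.8 2.6 0.9
   vertex 2.5 4.7 2.0
   vertex 3.9 2.8 0.2
  endloop
 endfacet
 facet normal 0.612 0.725 -0.317
  outer loop
   vertex 3.1 4.0 1.4
   vertex 3.9 3.5 1.8
   vertex 3.9 2.8 0.2
  endloop
 endfacet
 facet normal 0.604 0.750 -0.271
  outer loop
   vertex 3.1 4.0 1.4
   vertex 2.5 4.7 2.0
   vertex 3.9 3.5 1.8
  endloop
 endfacet
 facet normal 0.384 0.768 -0.512
  outer loop
   vertex 3.1 4.0 1.4
   vertex 3.9 2.8 0.2
   vertex 2.5 4.7 2.0
  endloop
 endfacet
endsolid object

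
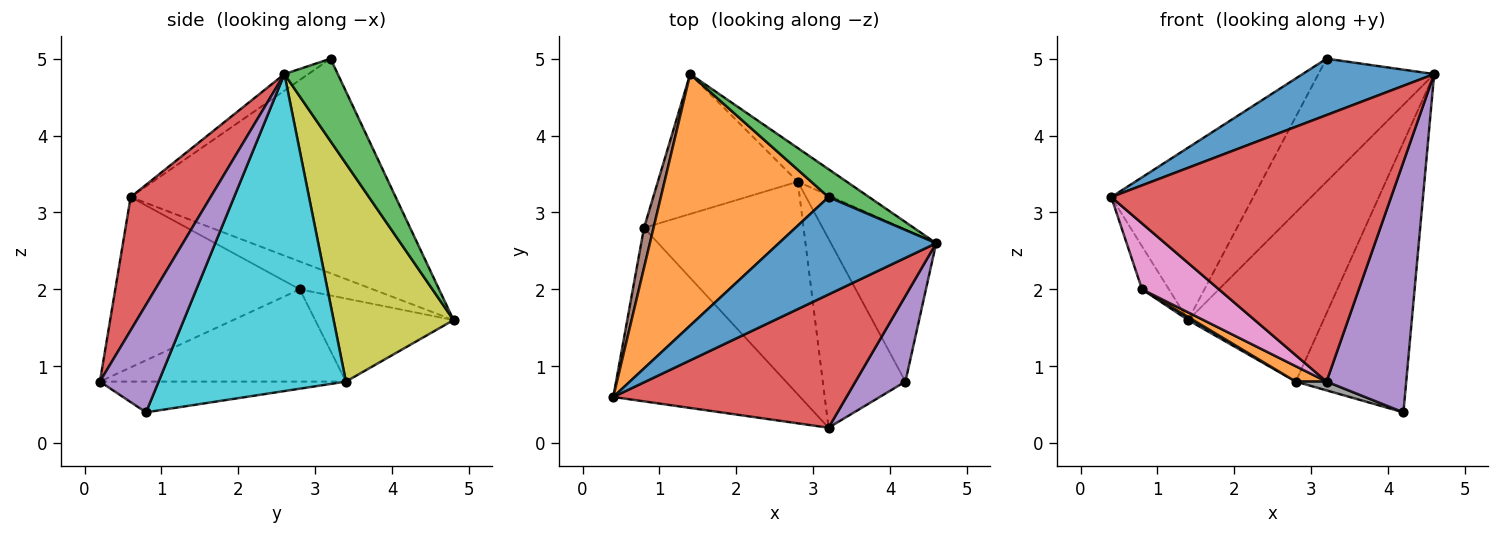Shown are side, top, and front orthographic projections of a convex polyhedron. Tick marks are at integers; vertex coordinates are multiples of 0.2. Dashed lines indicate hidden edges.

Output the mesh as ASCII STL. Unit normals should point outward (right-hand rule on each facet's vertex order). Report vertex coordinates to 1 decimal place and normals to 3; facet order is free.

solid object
 facet normal -0.091 -0.499 0.862
  outer loop
   vertex 3.2 3.2 5.0
   vertex 0.4 0.6 3.2
   vertex 4.6 2.6 4.8
  endloop
 endfacet
 facet normal -0.726 0.389 0.567
  outer loop
   vertex 3.2 3.2 5.0
   vertex 1.4 4.8 1.6
   vertex 0.4 0.6 3.2
  endloop
 endfacet
 facet normal 0.410 0.890 0.202
  outer loop
   vertex 3.2 3.2 5.0
   vertex 4.6 2.6 4.8
   vertex 1.4 4.8 1.6
  endloop
 endfacet
 facet normal 0.248 -0.867 0.433
  outer loop
   vertex 3.2 0.2 0.8
   vertex 4.6 2.6 4.8
   vertex 0.4 0.6 3.2
  endloop
 endfacet
 facet normal 0.572 -0.776 0.266
  outer loop
   vertex 3.2 0.2 0.8
   vertex 4.2 0.8 0.4
   vertex 4.6 2.6 4.8
  endloop
 endfacet
 facet normal -0.893 0.329 0.306
  outer loop
   vertex 0.8 2.8 2.0
   vertex 0.4 0.6 3.2
   vertex 1.4 4.8 1.6
  endloop
 endfacet
 facet normal -0.649 -0.270 -0.712
  outer loop
   vertex 0.8 2.8 2.0
   vertex 3.2 0.2 0.8
   vertex 0.4 0.6 3.2
  endloop
 endfacet
 facet normal -0.348 -0.044 -0.936
  outer loop
   vertex 2.8 3.4 0.8
   vertex 4.2 0.8 0.4
   vertex 3.2 0.2 0.8
  endloop
 endfacet
 facet normal 0.656 0.740 -0.147
  outer loop
   vertex 2.8 3.4 0.8
   vertex 1.4 4.8 1.6
   vertex 4.6 2.6 4.8
  endloop
 endfacet
 facet normal 0.828 0.488 -0.275
  outer loop
   vertex 2.8 3.4 0.8
   vertex 4.6 2.6 4.8
   vertex 4.2 0.8 0.4
  endloop
 endfacet
 facet normal -0.510 -0.019 -0.860
  outer loop
   vertex 2.8 3.4 0.8
   vertex 0.8 2.8 2.0
   vertex 1.4 4.8 1.6
  endloop
 endfacet
 facet normal -0.500 -0.062 -0.864
  outer loop
   vertex 2.8 3.4 0.8
   vertex 3.2 0.2 0.8
   vertex 0.8 2.8 2.0
  endloop
 endfacet
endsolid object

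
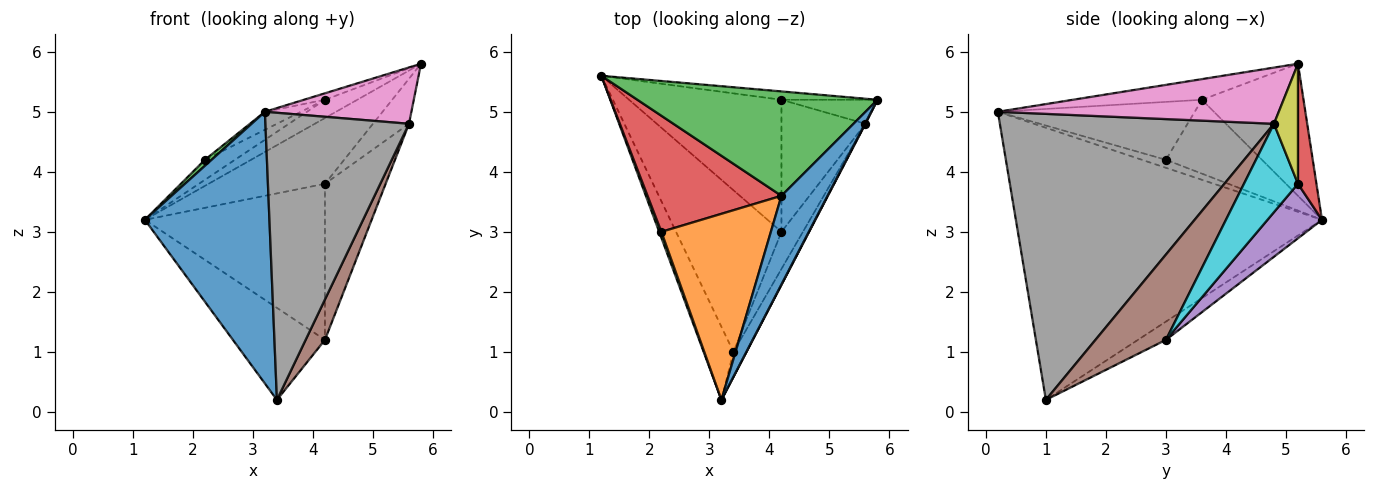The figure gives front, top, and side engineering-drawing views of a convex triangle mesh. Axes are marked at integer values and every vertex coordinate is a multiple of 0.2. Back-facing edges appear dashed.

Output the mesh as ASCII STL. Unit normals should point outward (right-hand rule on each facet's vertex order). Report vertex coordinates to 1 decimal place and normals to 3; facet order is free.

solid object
 facet normal -0.922 -0.375 -0.101
  outer loop
   vertex 3.4 1.0 0.2
   vertex 3.2 0.2 5.0
   vertex 1.2 5.6 3.2
  endloop
 endfacet
 facet normal -0.149 0.489 -0.859
  outer loop
   vertex 4.2 3.0 1.2
   vertex 3.4 1.0 0.2
   vertex 1.2 5.6 3.2
  endloop
 endfacet
 facet normal -0.931 -0.259 0.259
  outer loop
   vertex 2.2 3.0 4.2
   vertex 1.2 5.6 3.2
   vertex 3.2 0.2 5.0
  endloop
 endfacet
 facet normal 0.156 0.980 -0.124
  outer loop
   vertex 4.2 5.2 3.8
   vertex 1.2 5.6 3.2
   vertex 5.8 5.2 5.8
  endloop
 endfacet
 facet normal 0.225 0.744 -0.629
  outer loop
   vertex 4.2 5.2 3.8
   vertex 4.2 3.0 1.2
   vertex 1.2 5.6 3.2
  endloop
 endfacet
 facet normal 0.937 -0.257 -0.236
  outer loop
   vertex 5.6 4.8 4.8
   vertex 3.4 1.0 0.2
   vertex 4.2 3.0 1.2
  endloop
 endfacet
 facet normal 0.887 -0.462 0.008
  outer loop
   vertex 5.6 4.8 4.8
   vertex 5.8 5.2 5.8
   vertex 3.2 0.2 5.0
  endloop
 endfacet
 facet normal 0.885 -0.464 -0.040
  outer loop
   vertex 5.6 4.8 4.8
   vertex 3.2 0.2 5.0
   vertex 3.4 1.0 0.2
  endloop
 endfacet
 facet normal 0.507 0.761 -0.406
  outer loop
   vertex 5.6 4.8 4.8
   vertex 4.2 5.2 3.8
   vertex 5.8 5.2 5.8
  endloop
 endfacet
 facet normal 0.562 0.631 -0.534
  outer loop
   vertex 5.6 4.8 4.8
   vertex 4.2 3.0 1.2
   vertex 4.2 5.2 3.8
  endloop
 endfacet
 facet normal -0.408 0.066 0.911
  outer loop
   vertex 4.2 3.6 5.2
   vertex 3.2 0.2 5.0
   vertex 5.8 5.2 5.8
  endloop
 endfacet
 facet normal -0.466 0.085 0.881
  outer loop
   vertex 4.2 3.6 5.2
   vertex 2.2 3.0 4.2
   vertex 3.2 0.2 5.0
  endloop
 endfacet
 facet normal -0.476 0.152 0.866
  outer loop
   vertex 4.2 3.6 5.2
   vertex 5.8 5.2 5.8
   vertex 1.2 5.6 3.2
  endloop
 endfacet
 facet normal -0.478 0.149 0.866
  outer loop
   vertex 4.2 3.6 5.2
   vertex 1.2 5.6 3.2
   vertex 2.2 3.0 4.2
  endloop
 endfacet
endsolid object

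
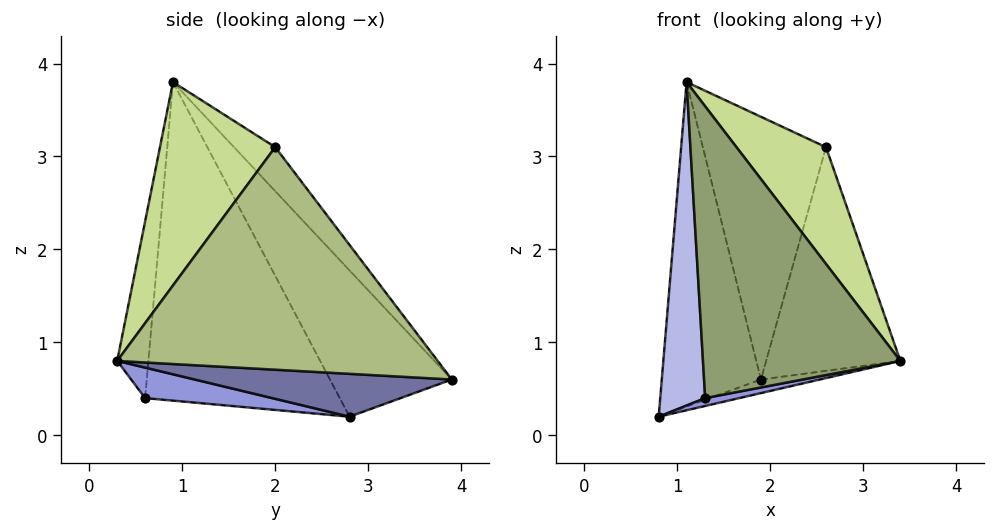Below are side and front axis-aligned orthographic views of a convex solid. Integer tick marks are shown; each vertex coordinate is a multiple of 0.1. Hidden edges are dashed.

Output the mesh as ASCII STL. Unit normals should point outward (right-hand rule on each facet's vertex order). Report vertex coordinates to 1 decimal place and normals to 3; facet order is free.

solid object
 facet normal 0.283 0.065 -0.957
  outer loop
   vertex 1.9 3.9 0.6
   vertex 3.4 0.3 0.8
   vertex 0.8 2.8 0.2
  endloop
 endfacet
 facet normal -0.721 0.586 0.370
  outer loop
   vertex 1.1 0.9 3.8
   vertex 1.9 3.9 0.6
   vertex 0.8 2.8 0.2
  endloop
 endfacet
 facet normal 0.180 -0.048 -0.982
  outer loop
   vertex 1.3 0.6 0.4
   vertex 0.8 2.8 0.2
   vertex 3.4 0.3 0.8
  endloop
 endfacet
 facet normal -0.974 -0.225 -0.037
  outer loop
   vertex 1.3 0.6 0.4
   vertex 1.1 0.9 3.8
   vertex 0.8 2.8 0.2
  endloop
 endfacet
 facet normal -0.155 -0.985 0.078
  outer loop
   vertex 1.3 0.6 0.4
   vertex 3.4 0.3 0.8
   vertex 1.1 0.9 3.8
  endloop
 endfacet
 facet normal 0.922 0.386 0.035
  outer loop
   vertex 2.6 2.0 3.1
   vertex 3.4 0.3 0.8
   vertex 1.9 3.9 0.6
  endloop
 endfacet
 facet normal 0.638 -0.496 0.589
  outer loop
   vertex 2.6 2.0 3.1
   vertex 1.1 0.9 3.8
   vertex 3.4 0.3 0.8
  endloop
 endfacet
 facet normal -0.247 0.737 0.629
  outer loop
   vertex 2.6 2.0 3.1
   vertex 1.9 3.9 0.6
   vertex 1.1 0.9 3.8
  endloop
 endfacet
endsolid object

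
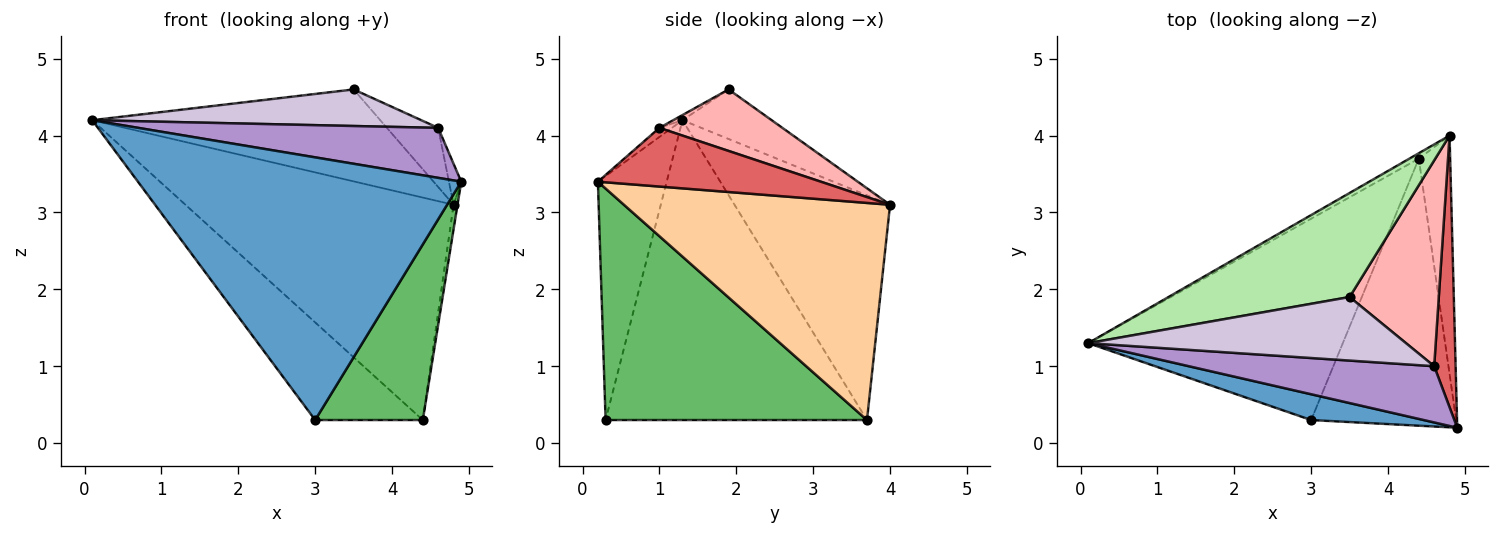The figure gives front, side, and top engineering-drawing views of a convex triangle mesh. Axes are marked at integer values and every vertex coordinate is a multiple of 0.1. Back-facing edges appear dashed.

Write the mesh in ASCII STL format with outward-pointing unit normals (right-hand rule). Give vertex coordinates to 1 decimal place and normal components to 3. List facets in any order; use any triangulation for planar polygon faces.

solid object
 facet normal -0.207 -0.974 0.096
  outer loop
   vertex 3.0 0.3 0.3
   vertex 4.9 0.2 3.4
   vertex 0.1 1.3 4.2
  endloop
 endfacet
 facet normal -0.502 0.865 -0.021
  outer loop
   vertex 4.4 3.7 0.3
   vertex 0.1 1.3 4.2
   vertex 4.8 4.0 3.1
  endloop
 endfacet
 facet normal -0.727 0.299 -0.618
  outer loop
   vertex 4.4 3.7 0.3
   vertex 3.0 0.3 0.3
   vertex 0.1 1.3 4.2
  endloop
 endfacet
 facet normal 0.990 0.015 -0.143
  outer loop
   vertex 4.4 3.7 0.3
   vertex 4.8 4.0 3.1
   vertex 4.9 0.2 3.4
  endloop
 endfacet
 facet normal 0.800 -0.330 -0.501
  outer loop
   vertex 4.4 3.7 0.3
   vertex 4.9 0.2 3.4
   vertex 3.0 0.3 0.3
  endloop
 endfacet
 facet normal -0.201 0.649 0.734
  outer loop
   vertex 3.5 1.9 4.6
   vertex 4.8 4.0 3.1
   vertex 0.1 1.3 4.2
  endloop
 endfacet
 facet normal 0.938 0.052 0.343
  outer loop
   vertex 4.6 1.0 4.1
   vertex 4.9 0.2 3.4
   vertex 4.8 4.0 3.1
  endloop
 endfacet
 facet normal 0.552 0.230 0.801
  outer loop
   vertex 4.6 1.0 4.1
   vertex 4.8 4.0 3.1
   vertex 3.5 1.9 4.6
  endloop
 endfacet
 facet normal -0.028 -0.664 0.747
  outer loop
   vertex 4.6 1.0 4.1
   vertex 0.1 1.3 4.2
   vertex 4.9 0.2 3.4
  endloop
 endfacet
 facet normal -0.014 -0.499 0.867
  outer loop
   vertex 4.6 1.0 4.1
   vertex 3.5 1.9 4.6
   vertex 0.1 1.3 4.2
  endloop
 endfacet
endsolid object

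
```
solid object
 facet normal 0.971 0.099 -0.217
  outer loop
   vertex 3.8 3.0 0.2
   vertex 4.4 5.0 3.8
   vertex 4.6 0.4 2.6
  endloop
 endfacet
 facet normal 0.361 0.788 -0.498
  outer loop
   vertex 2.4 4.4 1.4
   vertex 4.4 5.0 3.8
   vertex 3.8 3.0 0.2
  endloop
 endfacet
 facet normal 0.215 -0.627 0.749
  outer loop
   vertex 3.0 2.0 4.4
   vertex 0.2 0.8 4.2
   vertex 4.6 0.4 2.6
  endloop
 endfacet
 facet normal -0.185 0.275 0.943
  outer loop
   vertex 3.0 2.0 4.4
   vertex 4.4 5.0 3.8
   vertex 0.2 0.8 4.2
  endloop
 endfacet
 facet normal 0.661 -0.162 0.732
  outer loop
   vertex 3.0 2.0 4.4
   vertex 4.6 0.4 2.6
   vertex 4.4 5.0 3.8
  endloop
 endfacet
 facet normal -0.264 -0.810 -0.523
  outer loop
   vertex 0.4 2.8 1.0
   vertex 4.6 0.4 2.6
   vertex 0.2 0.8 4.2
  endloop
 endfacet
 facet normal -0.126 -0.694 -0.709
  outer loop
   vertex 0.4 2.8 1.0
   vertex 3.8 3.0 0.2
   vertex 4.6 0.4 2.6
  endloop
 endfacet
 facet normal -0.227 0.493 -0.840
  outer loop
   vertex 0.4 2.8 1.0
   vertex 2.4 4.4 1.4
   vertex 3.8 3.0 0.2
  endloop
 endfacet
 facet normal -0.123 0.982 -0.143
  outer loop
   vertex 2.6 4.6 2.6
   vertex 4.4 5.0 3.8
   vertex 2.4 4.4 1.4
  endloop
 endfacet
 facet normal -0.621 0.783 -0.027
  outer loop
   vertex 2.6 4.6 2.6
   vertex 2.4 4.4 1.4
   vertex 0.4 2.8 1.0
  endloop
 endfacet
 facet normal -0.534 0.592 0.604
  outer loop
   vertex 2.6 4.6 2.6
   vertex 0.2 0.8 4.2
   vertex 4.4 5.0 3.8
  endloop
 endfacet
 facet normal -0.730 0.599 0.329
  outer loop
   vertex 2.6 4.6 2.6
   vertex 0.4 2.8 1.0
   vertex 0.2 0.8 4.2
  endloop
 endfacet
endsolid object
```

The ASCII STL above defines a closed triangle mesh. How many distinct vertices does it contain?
8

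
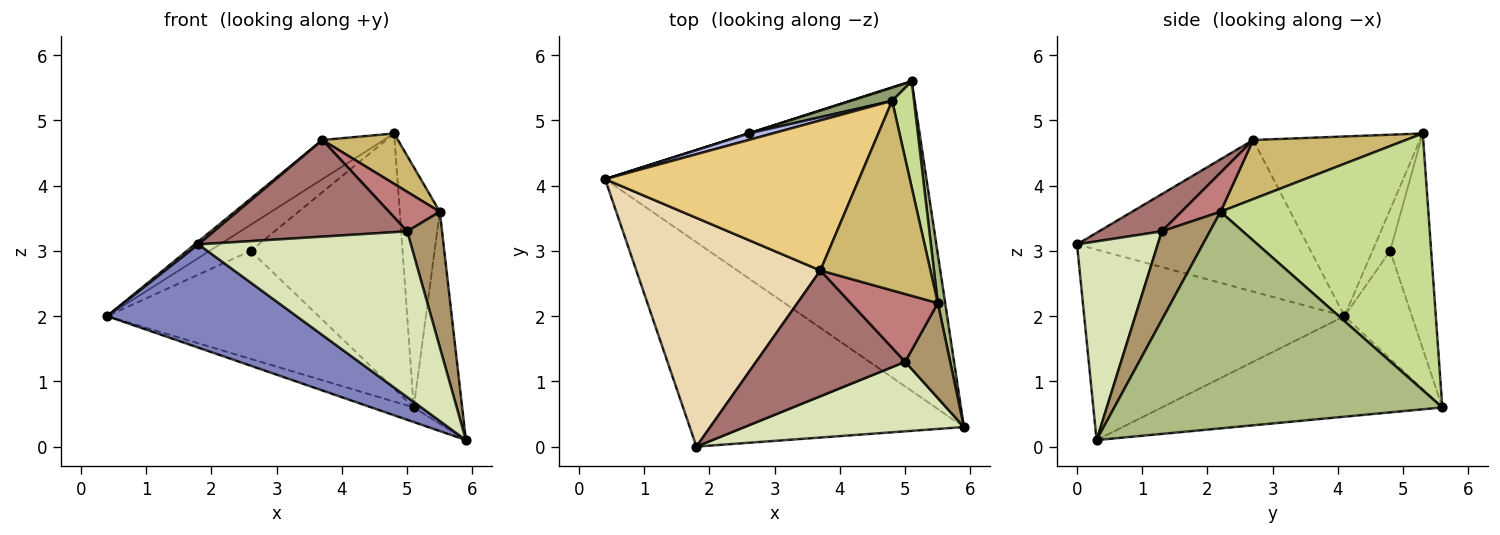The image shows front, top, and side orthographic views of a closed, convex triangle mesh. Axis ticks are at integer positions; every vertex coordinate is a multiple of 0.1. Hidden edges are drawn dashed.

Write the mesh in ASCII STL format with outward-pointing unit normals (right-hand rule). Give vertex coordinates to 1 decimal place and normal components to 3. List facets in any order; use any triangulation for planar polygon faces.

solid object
 facet normal -0.298 0.045 -0.953
  outer loop
   vertex 5.1 5.6 0.6
   vertex 5.9 0.3 0.1
   vertex 0.4 4.1 2.0
  endloop
 endfacet
 facet normal -0.527 -0.383 -0.758
  outer loop
   vertex 1.8 0.0 3.1
   vertex 0.4 4.1 2.0
   vertex 5.9 0.3 0.1
  endloop
 endfacet
 facet normal -0.304 0.953 0.001
  outer loop
   vertex 2.6 4.8 3.0
   vertex 5.1 5.6 0.6
   vertex 0.4 4.1 2.0
  endloop
 endfacet
 facet normal -0.386 0.895 0.224
  outer loop
   vertex 2.6 4.8 3.0
   vertex 0.4 4.1 2.0
   vertex 4.8 5.3 4.8
  endloop
 endfacet
 facet normal -0.260 0.964 0.050
  outer loop
   vertex 2.6 4.8 3.0
   vertex 4.8 5.3 4.8
   vertex 5.1 5.6 0.6
  endloop
 endfacet
 facet normal 0.989 0.146 0.034
  outer loop
   vertex 5.5 2.2 3.6
   vertex 5.9 0.3 0.1
   vertex 5.1 5.6 0.6
  endloop
 endfacet
 facet normal 0.978 0.189 0.083
  outer loop
   vertex 5.5 2.2 3.6
   vertex 5.1 5.6 0.6
   vertex 4.8 5.3 4.8
  endloop
 endfacet
 facet normal 0.331 -0.870 0.365
  outer loop
   vertex 5.0 1.3 3.3
   vertex 1.8 0.0 3.1
   vertex 5.9 0.3 0.1
  endloop
 endfacet
 facet normal 0.749 -0.543 0.380
  outer loop
   vertex 5.0 1.3 3.3
   vertex 5.9 0.3 0.1
   vertex 5.5 2.2 3.6
  endloop
 endfacet
 facet normal 0.461 -0.228 0.858
  outer loop
   vertex 3.7 2.7 4.7
   vertex 5.5 2.2 3.6
   vertex 4.8 5.3 4.8
  endloop
 endfacet
 facet normal -0.565 0.208 0.798
  outer loop
   vertex 3.7 2.7 4.7
   vertex 4.8 5.3 4.8
   vertex 0.4 4.1 2.0
  endloop
 endfacet
 facet normal -0.636 -0.010 0.772
  outer loop
   vertex 3.7 2.7 4.7
   vertex 0.4 4.1 2.0
   vertex 1.8 0.0 3.1
  endloop
 endfacet
 facet normal 0.194 -0.598 0.778
  outer loop
   vertex 3.7 2.7 4.7
   vertex 1.8 0.0 3.1
   vertex 5.0 1.3 3.3
  endloop
 endfacet
 facet normal 0.362 -0.469 0.805
  outer loop
   vertex 3.7 2.7 4.7
   vertex 5.0 1.3 3.3
   vertex 5.5 2.2 3.6
  endloop
 endfacet
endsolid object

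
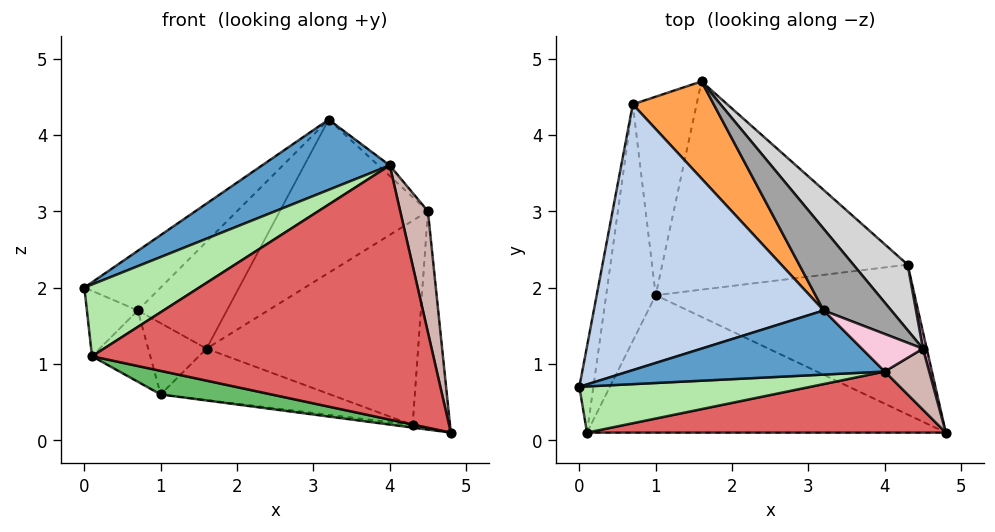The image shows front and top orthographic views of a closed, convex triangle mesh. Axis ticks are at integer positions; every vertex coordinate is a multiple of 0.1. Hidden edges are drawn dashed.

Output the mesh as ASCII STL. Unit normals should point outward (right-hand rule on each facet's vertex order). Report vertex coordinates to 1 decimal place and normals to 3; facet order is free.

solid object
 facet normal -0.227 -0.719 0.657
  outer loop
   vertex 4.0 0.9 3.6
   vertex 3.2 1.7 4.2
   vertex 0.0 0.7 2.0
  endloop
 endfacet
 facet normal -0.594 0.176 0.785
  outer loop
   vertex 0.7 4.4 1.7
   vertex 0.0 0.7 2.0
   vertex 3.2 1.7 4.2
  endloop
 endfacet
 facet normal 0.126 0.734 0.667
  outer loop
   vertex 0.7 4.4 1.7
   vertex 3.2 1.7 4.2
   vertex 1.6 4.7 1.2
  endloop
 endfacet
 facet normal -0.536 0.285 -0.794
  outer loop
   vertex 0.7 4.4 1.7
   vertex 1.6 4.7 1.2
   vertex 1.0 1.9 0.6
  endloop
 endfacet
 facet normal -0.205 -0.165 -0.965
  outer loop
   vertex 0.1 0.1 1.1
   vertex 1.0 1.9 0.6
   vertex 4.8 0.1 0.1
  endloop
 endfacet
 facet normal -0.172 -0.828 0.533
  outer loop
   vertex 0.1 0.1 1.1
   vertex 4.0 0.9 3.6
   vertex 0.0 0.7 2.0
  endloop
 endfacet
 facet normal 0.050 -0.971 0.233
  outer loop
   vertex 0.1 0.1 1.1
   vertex 4.8 0.1 0.1
   vertex 4.0 0.9 3.6
  endloop
 endfacet
 facet normal -0.962 0.164 -0.217
  outer loop
   vertex 0.1 0.1 1.1
   vertex 0.0 0.7 2.0
   vertex 0.7 4.4 1.7
  endloop
 endfacet
 facet normal -0.743 0.193 -0.641
  outer loop
   vertex 0.1 0.1 1.1
   vertex 0.7 4.4 1.7
   vertex 1.0 1.9 0.6
  endloop
 endfacet
 facet normal -0.122 0.017 -0.992
  outer loop
   vertex 4.3 2.3 0.2
   vertex 4.8 0.1 0.1
   vertex 1.0 1.9 0.6
  endloop
 endfacet
 facet normal -0.145 0.237 -0.961
  outer loop
   vertex 4.3 2.3 0.2
   vertex 1.0 1.9 0.6
   vertex 1.6 4.7 1.2
  endloop
 endfacet
 facet normal 0.732 -0.608 0.306
  outer loop
   vertex 4.5 1.2 3.0
   vertex 4.0 0.9 3.6
   vertex 4.8 0.1 0.1
  endloop
 endfacet
 facet normal 0.975 0.221 0.017
  outer loop
   vertex 4.5 1.2 3.0
   vertex 4.8 0.1 0.1
   vertex 4.3 2.3 0.2
  endloop
 endfacet
 facet normal 0.705 0.192 0.683
  outer loop
   vertex 4.5 1.2 3.0
   vertex 3.2 1.7 4.2
   vertex 4.0 0.9 3.6
  endloop
 endfacet
 facet normal 0.612 0.698 0.372
  outer loop
   vertex 4.5 1.2 3.0
   vertex 1.6 4.7 1.2
   vertex 3.2 1.7 4.2
  endloop
 endfacet
 facet normal 0.692 0.687 0.220
  outer loop
   vertex 4.5 1.2 3.0
   vertex 4.3 2.3 0.2
   vertex 1.6 4.7 1.2
  endloop
 endfacet
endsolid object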